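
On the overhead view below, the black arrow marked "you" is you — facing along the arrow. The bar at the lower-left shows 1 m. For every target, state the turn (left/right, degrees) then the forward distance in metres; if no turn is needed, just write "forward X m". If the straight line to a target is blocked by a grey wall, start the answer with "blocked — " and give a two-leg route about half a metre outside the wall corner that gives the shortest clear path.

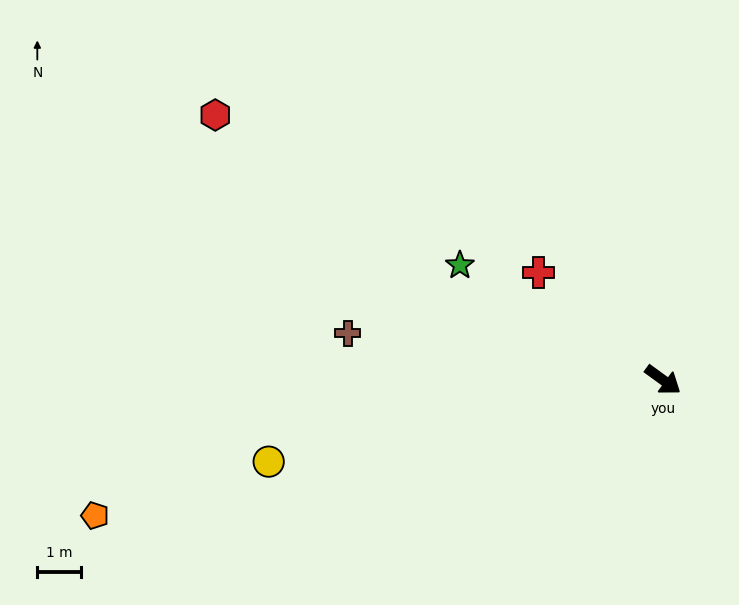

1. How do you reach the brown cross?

turn right 152°, forward 7.3 m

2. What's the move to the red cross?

turn left 175°, forward 3.8 m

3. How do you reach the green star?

turn right 173°, forward 5.3 m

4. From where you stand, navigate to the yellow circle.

turn right 132°, forward 9.2 m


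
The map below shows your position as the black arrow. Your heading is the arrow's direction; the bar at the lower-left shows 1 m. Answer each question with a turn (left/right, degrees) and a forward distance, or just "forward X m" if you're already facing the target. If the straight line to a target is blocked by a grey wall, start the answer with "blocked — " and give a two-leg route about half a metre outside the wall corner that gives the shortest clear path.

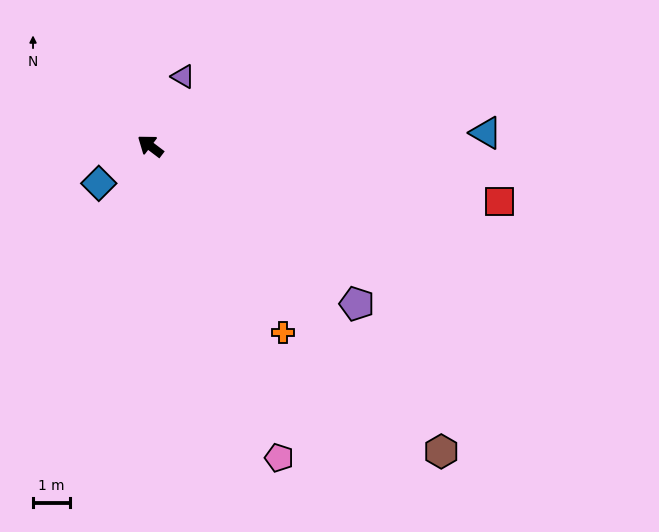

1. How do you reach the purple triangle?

turn right 78°, forward 2.1 m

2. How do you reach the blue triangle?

turn right 141°, forward 9.2 m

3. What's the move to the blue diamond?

turn left 73°, forward 1.7 m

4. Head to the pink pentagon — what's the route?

turn left 150°, forward 9.2 m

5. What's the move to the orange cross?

turn left 162°, forward 6.2 m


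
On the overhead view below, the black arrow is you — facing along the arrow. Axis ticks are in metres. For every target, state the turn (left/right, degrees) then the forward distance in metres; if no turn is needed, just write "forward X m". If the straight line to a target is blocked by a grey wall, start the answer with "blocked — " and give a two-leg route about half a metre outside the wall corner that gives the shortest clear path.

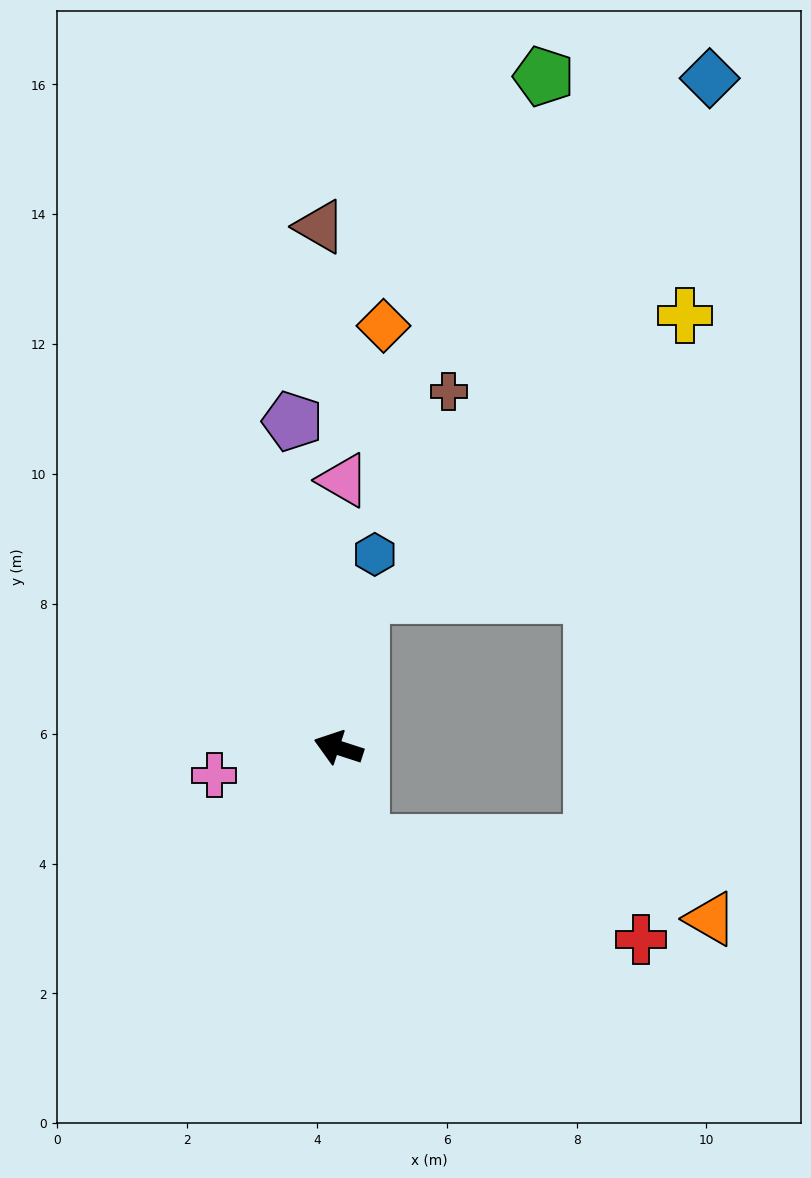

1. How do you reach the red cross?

blocked — turn left 122°, forward 1.5 m, then turn left 57°, forward 4.6 m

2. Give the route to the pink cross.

turn left 30°, forward 2.0 m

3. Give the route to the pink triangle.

turn right 73°, forward 4.1 m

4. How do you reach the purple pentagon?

turn right 64°, forward 5.1 m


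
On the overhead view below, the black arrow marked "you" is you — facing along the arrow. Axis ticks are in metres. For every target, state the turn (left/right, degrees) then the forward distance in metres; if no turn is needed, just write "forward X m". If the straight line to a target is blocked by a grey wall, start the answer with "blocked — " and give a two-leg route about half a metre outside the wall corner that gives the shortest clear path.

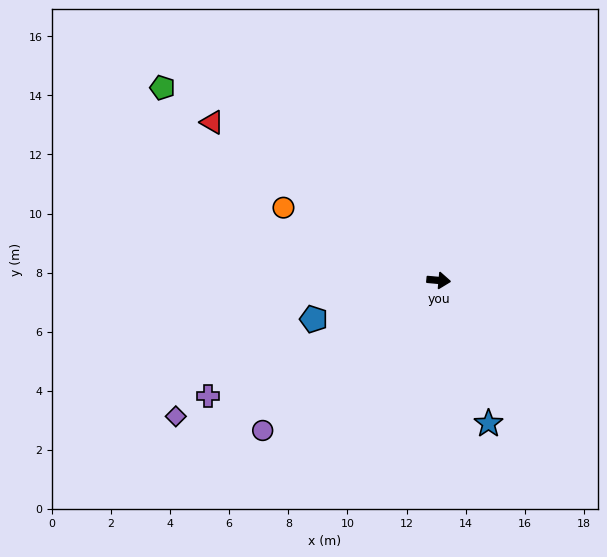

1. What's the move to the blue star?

turn right 66°, forward 5.1 m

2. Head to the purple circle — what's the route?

turn right 134°, forward 7.8 m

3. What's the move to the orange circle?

turn left 160°, forward 5.8 m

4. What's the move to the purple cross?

turn right 148°, forward 8.7 m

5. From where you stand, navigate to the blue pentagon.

turn right 158°, forward 4.4 m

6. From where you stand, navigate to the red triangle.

turn left 150°, forward 9.3 m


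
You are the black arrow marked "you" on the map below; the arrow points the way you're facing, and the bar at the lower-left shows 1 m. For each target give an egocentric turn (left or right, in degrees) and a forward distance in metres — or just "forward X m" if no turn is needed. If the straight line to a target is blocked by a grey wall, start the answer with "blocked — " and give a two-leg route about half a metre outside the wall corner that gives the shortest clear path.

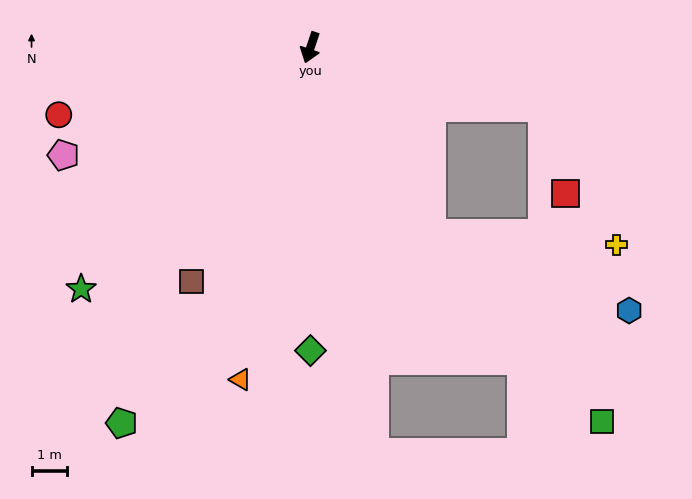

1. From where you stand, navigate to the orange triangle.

turn left 7°, forward 9.6 m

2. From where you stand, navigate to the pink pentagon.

turn right 48°, forward 7.6 m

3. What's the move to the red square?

blocked — turn left 94°, forward 6.8 m, then turn right 61°, forward 2.5 m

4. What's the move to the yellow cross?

blocked — turn left 51°, forward 6.3 m, then turn left 54°, forward 5.2 m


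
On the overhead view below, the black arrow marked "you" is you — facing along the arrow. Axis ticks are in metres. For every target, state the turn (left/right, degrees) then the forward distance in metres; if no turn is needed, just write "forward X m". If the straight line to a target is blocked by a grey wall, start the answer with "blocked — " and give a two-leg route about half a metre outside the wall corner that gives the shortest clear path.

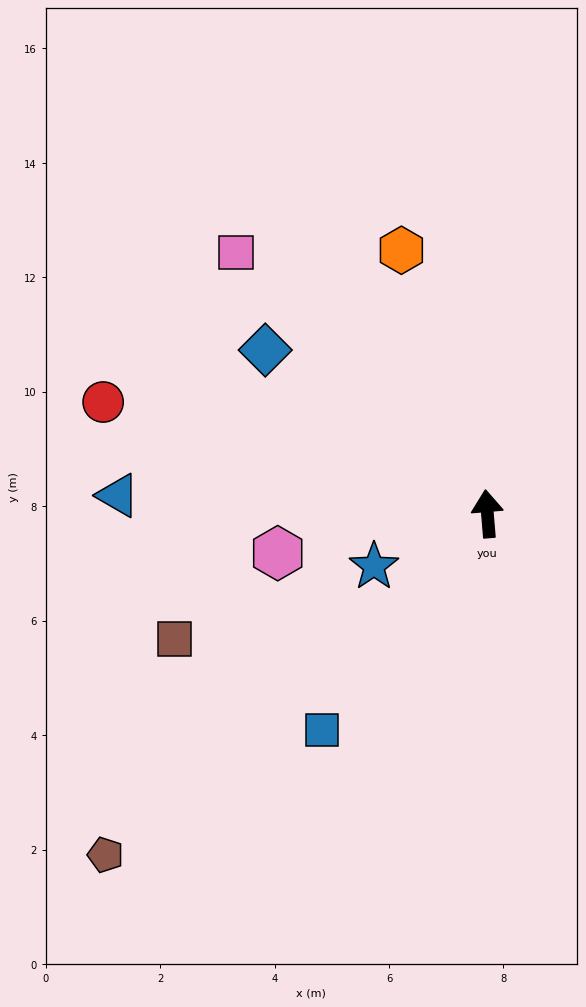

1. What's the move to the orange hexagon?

turn left 13°, forward 4.8 m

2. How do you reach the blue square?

turn left 138°, forward 4.8 m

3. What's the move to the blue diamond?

turn left 49°, forward 4.8 m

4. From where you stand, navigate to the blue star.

turn left 110°, forward 2.2 m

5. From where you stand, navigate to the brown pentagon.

turn left 127°, forward 8.9 m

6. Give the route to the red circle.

turn left 69°, forward 7.0 m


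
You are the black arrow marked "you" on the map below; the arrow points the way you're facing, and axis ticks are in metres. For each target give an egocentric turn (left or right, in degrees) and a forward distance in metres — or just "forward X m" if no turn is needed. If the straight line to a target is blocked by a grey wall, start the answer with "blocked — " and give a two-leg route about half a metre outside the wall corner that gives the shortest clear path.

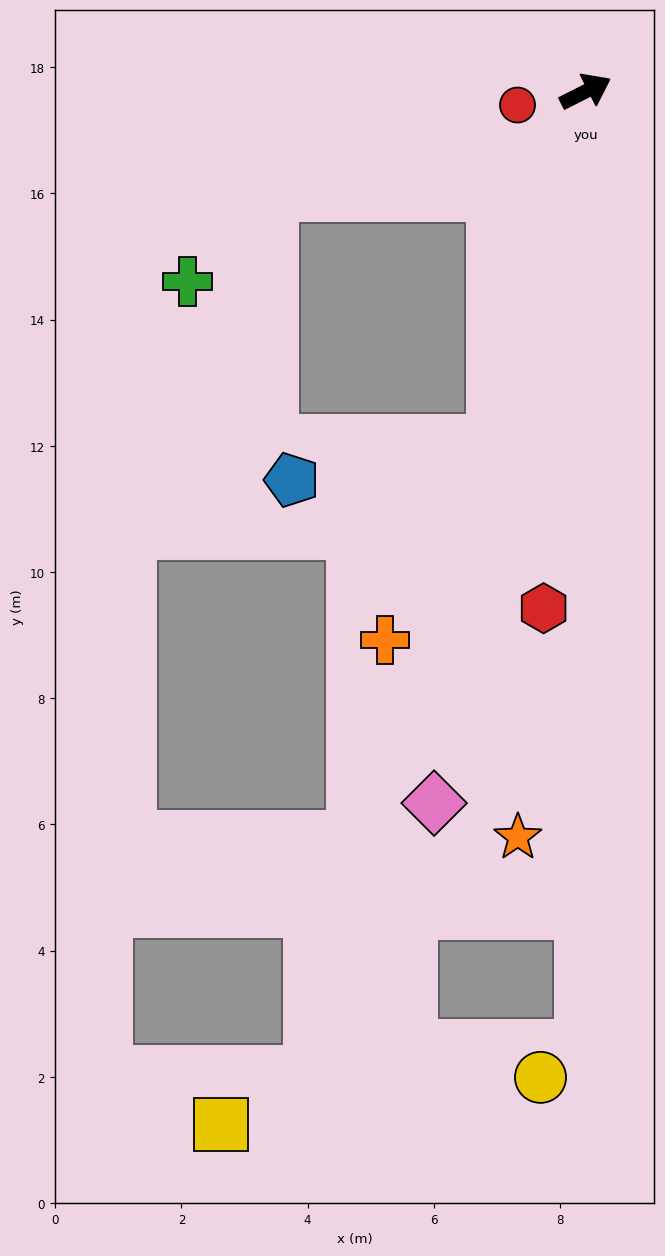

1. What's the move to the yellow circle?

blocked — turn right 117°, forward 15.1 m, then turn right 53°, forward 0.8 m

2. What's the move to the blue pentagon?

blocked — turn right 132°, forward 5.7 m, then turn right 64°, forward 3.2 m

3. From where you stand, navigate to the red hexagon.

turn right 121°, forward 8.2 m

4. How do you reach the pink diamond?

turn right 129°, forward 11.5 m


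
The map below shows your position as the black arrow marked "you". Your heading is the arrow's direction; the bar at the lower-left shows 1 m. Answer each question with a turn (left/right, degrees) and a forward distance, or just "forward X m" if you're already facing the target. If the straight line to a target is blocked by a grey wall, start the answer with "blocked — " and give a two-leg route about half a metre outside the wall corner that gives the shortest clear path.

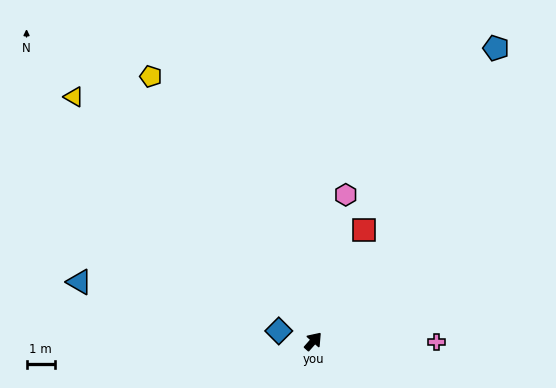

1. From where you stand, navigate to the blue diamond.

turn left 115°, forward 1.3 m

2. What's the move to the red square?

turn left 17°, forward 4.3 m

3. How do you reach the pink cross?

turn right 49°, forward 4.3 m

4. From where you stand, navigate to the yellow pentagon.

turn left 73°, forward 10.9 m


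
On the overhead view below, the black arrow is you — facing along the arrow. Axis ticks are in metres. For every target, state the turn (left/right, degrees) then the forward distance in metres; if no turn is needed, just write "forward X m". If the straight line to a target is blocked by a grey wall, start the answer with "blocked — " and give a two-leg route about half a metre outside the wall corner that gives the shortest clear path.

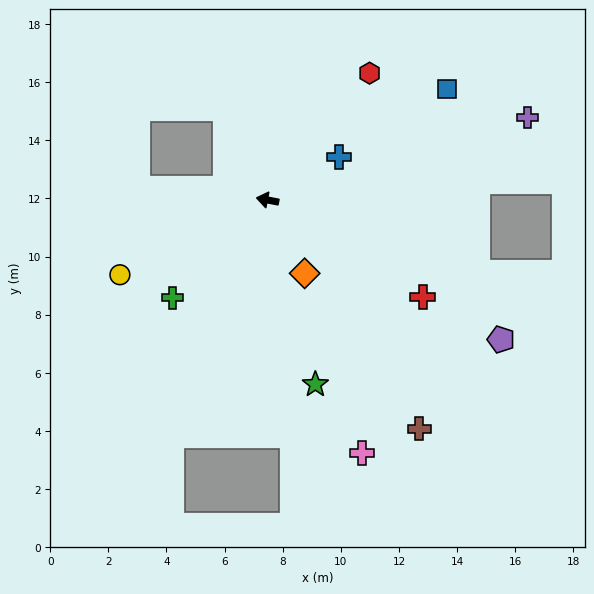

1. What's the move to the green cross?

turn left 57°, forward 4.7 m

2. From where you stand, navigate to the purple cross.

turn right 152°, forward 9.4 m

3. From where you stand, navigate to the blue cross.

turn right 138°, forward 2.9 m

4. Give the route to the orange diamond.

turn left 128°, forward 2.8 m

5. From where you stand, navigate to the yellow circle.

turn left 38°, forward 5.7 m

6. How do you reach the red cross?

turn left 159°, forward 6.3 m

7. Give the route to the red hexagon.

turn right 118°, forward 5.6 m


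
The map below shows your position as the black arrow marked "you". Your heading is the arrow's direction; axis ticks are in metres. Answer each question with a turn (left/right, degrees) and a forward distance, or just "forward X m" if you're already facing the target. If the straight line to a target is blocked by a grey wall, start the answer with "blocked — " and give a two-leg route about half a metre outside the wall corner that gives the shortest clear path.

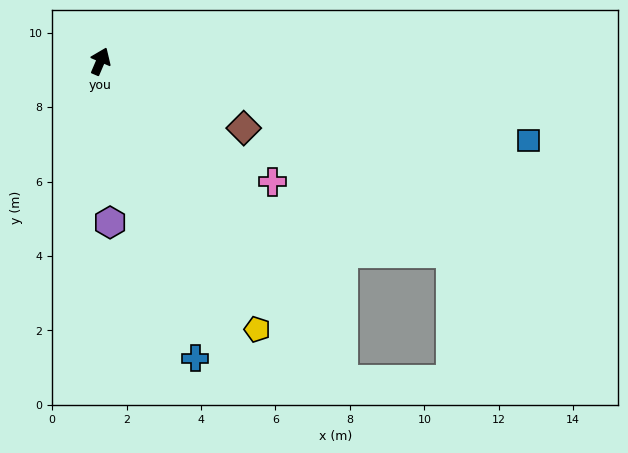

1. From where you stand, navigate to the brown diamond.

turn right 92°, forward 4.2 m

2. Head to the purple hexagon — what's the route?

turn right 153°, forward 4.3 m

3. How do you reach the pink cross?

turn right 102°, forward 5.6 m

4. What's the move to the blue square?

turn right 77°, forward 11.7 m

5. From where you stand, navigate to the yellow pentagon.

turn right 127°, forward 8.3 m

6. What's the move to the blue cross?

turn right 139°, forward 8.4 m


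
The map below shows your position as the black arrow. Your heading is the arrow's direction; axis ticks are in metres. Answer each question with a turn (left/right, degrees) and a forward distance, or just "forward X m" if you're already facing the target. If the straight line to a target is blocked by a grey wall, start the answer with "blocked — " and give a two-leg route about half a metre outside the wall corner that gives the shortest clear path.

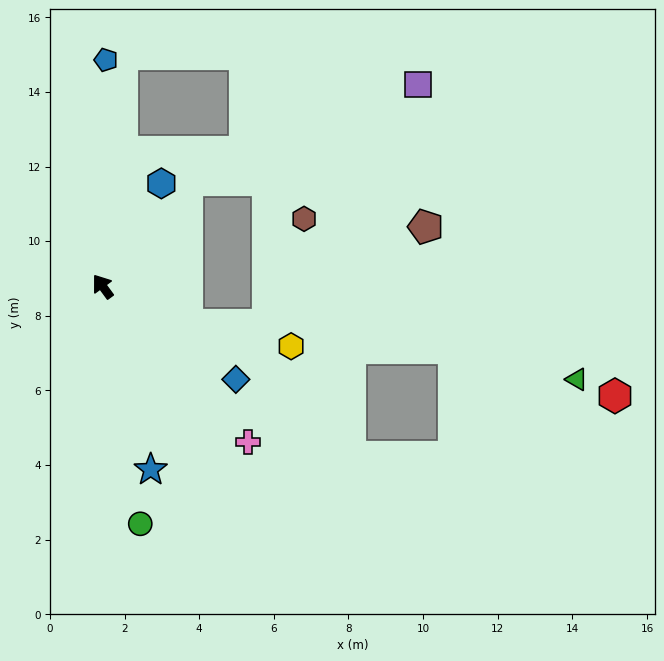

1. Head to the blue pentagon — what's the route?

turn right 37°, forward 6.1 m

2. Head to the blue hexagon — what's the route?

turn right 66°, forward 3.2 m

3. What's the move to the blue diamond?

turn right 161°, forward 4.4 m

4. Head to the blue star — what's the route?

turn left 158°, forward 5.1 m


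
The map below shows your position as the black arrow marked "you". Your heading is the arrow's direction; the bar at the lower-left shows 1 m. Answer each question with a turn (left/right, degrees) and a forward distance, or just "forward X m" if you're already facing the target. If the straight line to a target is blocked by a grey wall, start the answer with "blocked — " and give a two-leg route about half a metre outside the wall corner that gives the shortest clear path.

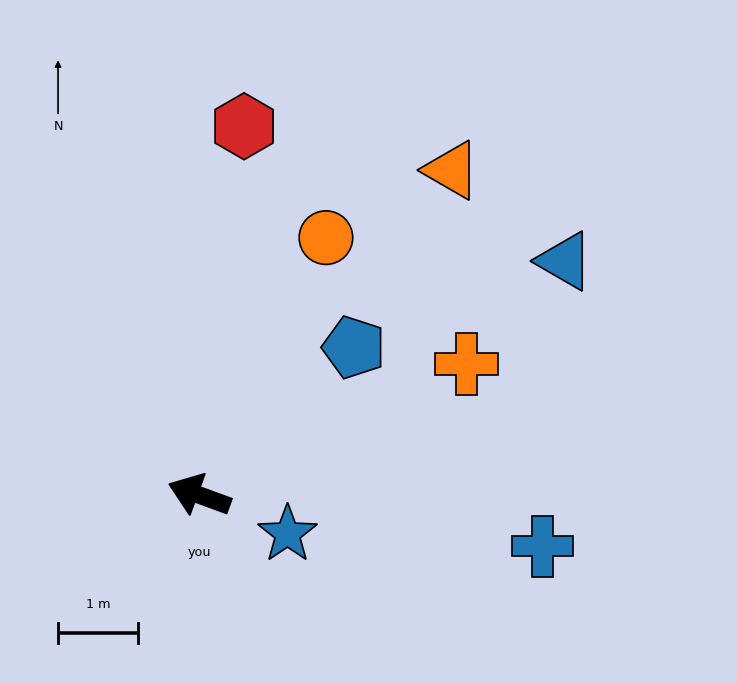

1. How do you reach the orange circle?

turn right 96°, forward 3.6 m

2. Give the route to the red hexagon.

turn right 77°, forward 4.7 m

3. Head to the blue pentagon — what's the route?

turn right 116°, forward 2.7 m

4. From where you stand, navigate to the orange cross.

turn right 134°, forward 3.7 m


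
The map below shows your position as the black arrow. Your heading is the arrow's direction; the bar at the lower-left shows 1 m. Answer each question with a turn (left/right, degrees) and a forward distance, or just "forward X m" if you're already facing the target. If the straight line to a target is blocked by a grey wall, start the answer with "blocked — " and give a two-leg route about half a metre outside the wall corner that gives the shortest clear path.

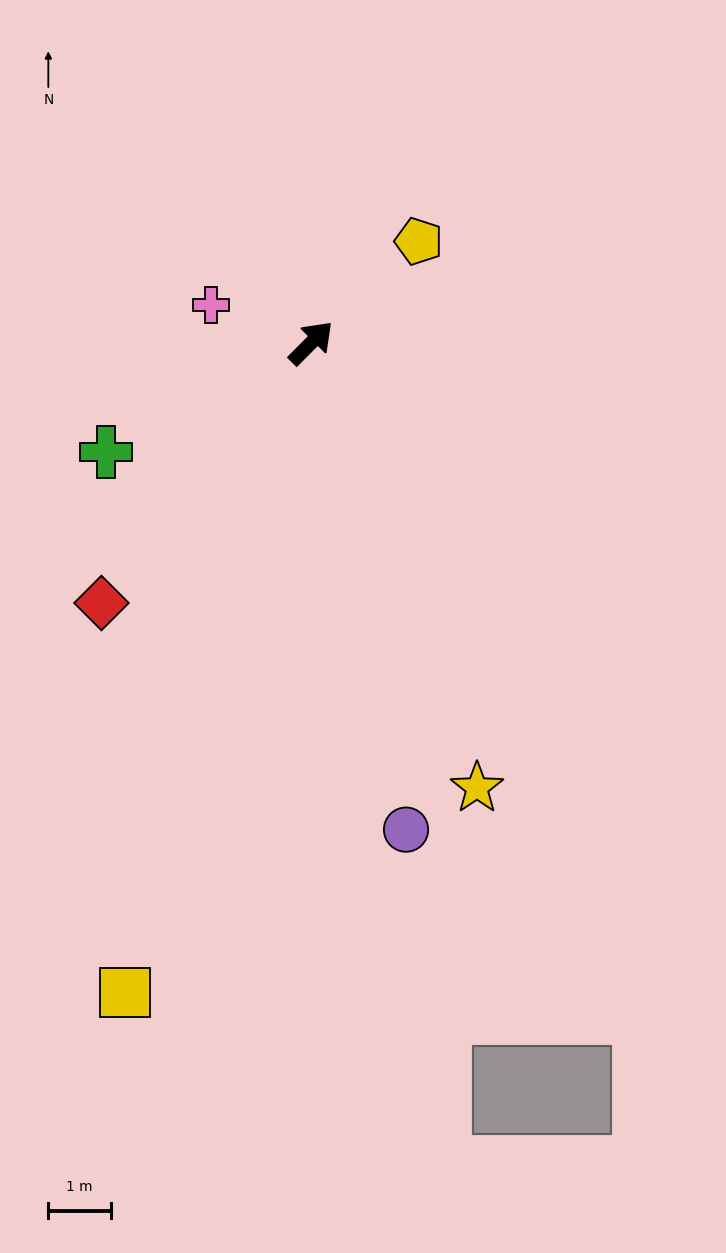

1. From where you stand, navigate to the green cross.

turn left 163°, forward 3.7 m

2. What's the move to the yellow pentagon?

forward 2.4 m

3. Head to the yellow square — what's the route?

turn right 151°, forward 10.9 m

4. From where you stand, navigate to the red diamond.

turn right 174°, forward 5.4 m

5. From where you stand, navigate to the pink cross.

turn left 114°, forward 1.7 m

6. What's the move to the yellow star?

turn right 115°, forward 7.6 m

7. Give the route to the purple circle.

turn right 124°, forward 8.0 m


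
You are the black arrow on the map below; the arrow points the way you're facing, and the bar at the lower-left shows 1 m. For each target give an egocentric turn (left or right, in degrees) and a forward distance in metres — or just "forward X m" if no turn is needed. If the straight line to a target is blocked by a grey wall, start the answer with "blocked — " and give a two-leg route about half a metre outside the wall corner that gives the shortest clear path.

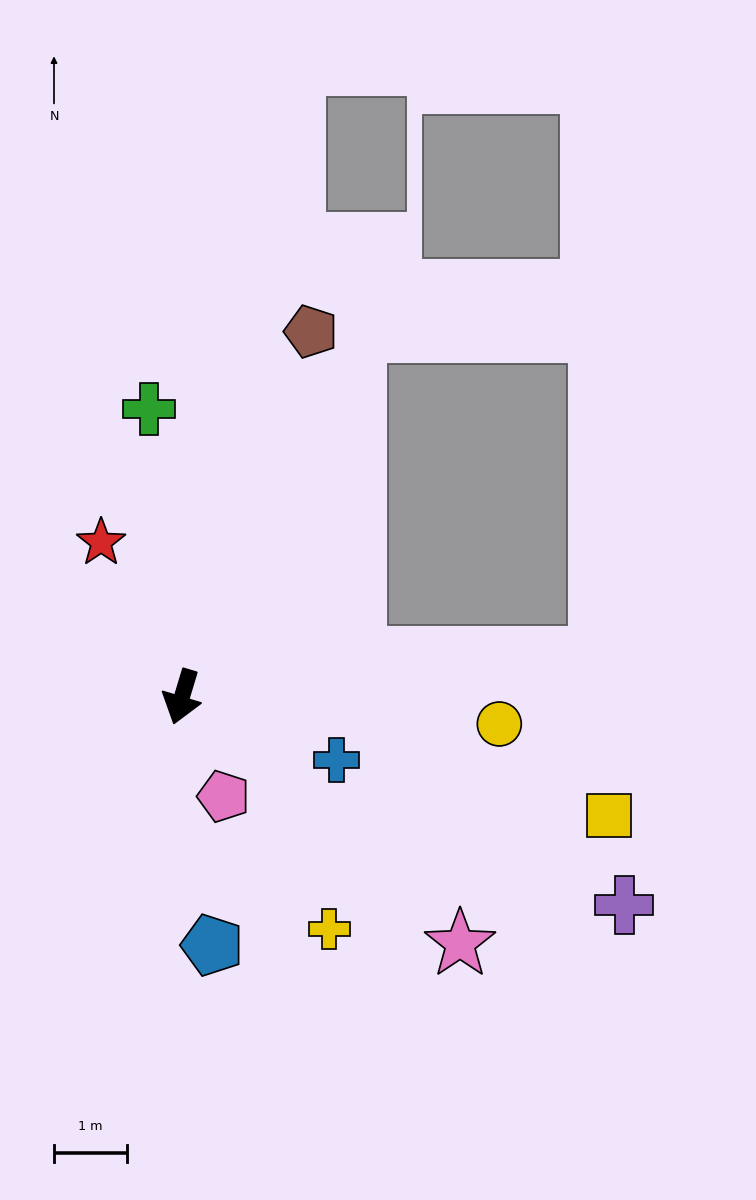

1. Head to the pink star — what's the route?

turn left 65°, forward 5.1 m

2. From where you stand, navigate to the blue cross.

turn left 85°, forward 2.3 m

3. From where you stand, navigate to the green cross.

turn right 157°, forward 4.0 m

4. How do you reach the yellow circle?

turn left 102°, forward 4.4 m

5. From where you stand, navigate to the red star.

turn right 136°, forward 2.4 m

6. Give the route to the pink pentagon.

turn left 40°, forward 1.5 m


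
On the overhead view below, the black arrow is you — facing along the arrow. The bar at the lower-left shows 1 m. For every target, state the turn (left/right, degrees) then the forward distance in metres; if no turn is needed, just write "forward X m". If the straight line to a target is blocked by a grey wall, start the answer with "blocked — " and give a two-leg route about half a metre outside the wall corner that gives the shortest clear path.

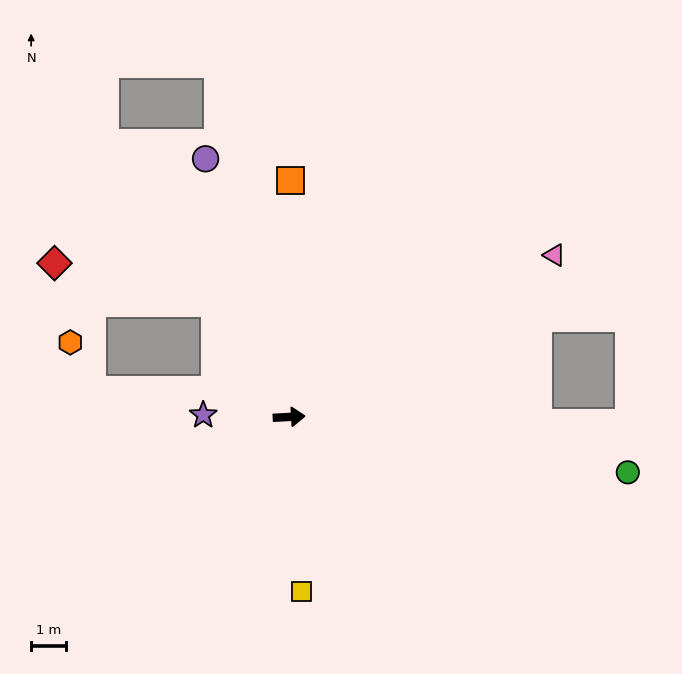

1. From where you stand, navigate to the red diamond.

blocked — turn left 120°, forward 3.9 m, then turn left 43°, forward 4.8 m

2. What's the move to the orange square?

turn left 87°, forward 6.8 m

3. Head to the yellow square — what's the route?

turn right 89°, forward 5.1 m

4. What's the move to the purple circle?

turn left 105°, forward 7.8 m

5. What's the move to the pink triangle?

turn left 28°, forward 9.0 m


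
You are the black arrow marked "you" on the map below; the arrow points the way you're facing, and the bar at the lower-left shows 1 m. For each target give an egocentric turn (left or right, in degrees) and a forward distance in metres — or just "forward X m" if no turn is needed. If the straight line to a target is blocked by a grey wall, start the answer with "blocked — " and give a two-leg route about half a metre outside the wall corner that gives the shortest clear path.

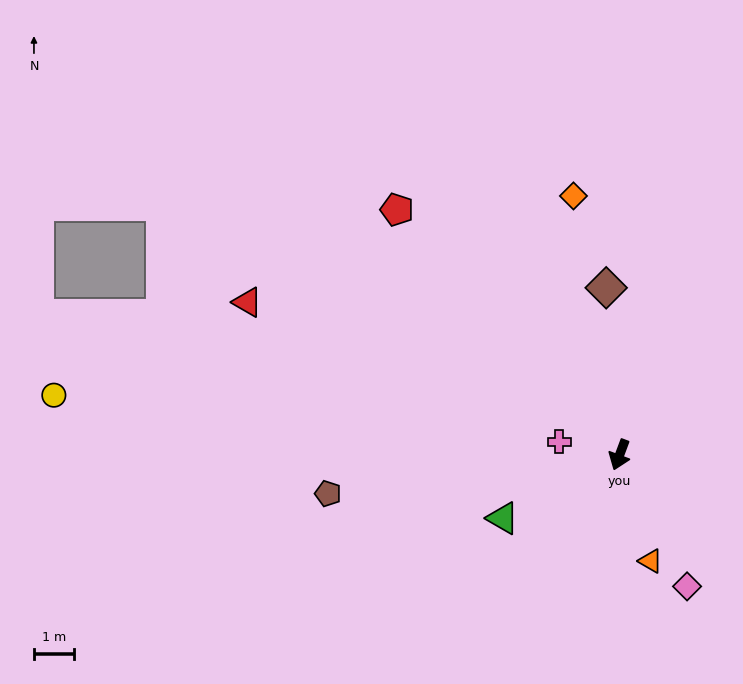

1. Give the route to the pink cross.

turn right 82°, forward 1.6 m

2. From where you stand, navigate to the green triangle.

turn right 41°, forward 3.4 m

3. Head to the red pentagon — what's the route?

turn right 117°, forward 8.3 m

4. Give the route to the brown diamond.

turn right 155°, forward 4.2 m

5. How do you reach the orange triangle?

turn left 37°, forward 2.8 m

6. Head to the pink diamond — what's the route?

turn left 48°, forward 3.7 m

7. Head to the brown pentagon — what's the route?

turn right 62°, forward 7.4 m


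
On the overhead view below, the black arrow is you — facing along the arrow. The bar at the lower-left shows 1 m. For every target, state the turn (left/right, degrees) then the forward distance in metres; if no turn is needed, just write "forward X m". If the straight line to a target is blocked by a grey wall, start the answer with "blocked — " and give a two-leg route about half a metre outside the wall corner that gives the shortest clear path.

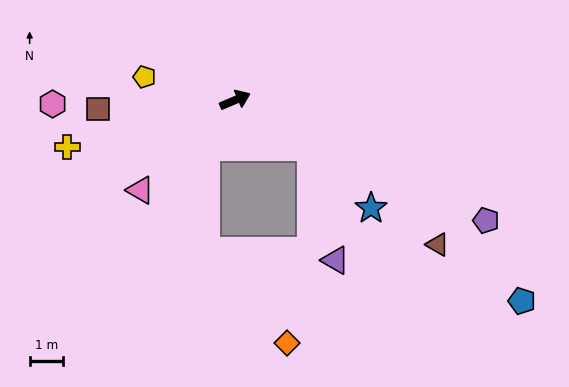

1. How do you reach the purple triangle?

blocked — turn right 55°, forward 2.7 m, then turn right 46°, forward 3.5 m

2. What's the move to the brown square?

turn left 161°, forward 4.1 m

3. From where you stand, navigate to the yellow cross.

turn left 173°, forward 5.2 m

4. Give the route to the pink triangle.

turn right 160°, forward 3.9 m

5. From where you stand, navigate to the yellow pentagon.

turn left 143°, forward 2.8 m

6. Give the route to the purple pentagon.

turn right 49°, forward 8.3 m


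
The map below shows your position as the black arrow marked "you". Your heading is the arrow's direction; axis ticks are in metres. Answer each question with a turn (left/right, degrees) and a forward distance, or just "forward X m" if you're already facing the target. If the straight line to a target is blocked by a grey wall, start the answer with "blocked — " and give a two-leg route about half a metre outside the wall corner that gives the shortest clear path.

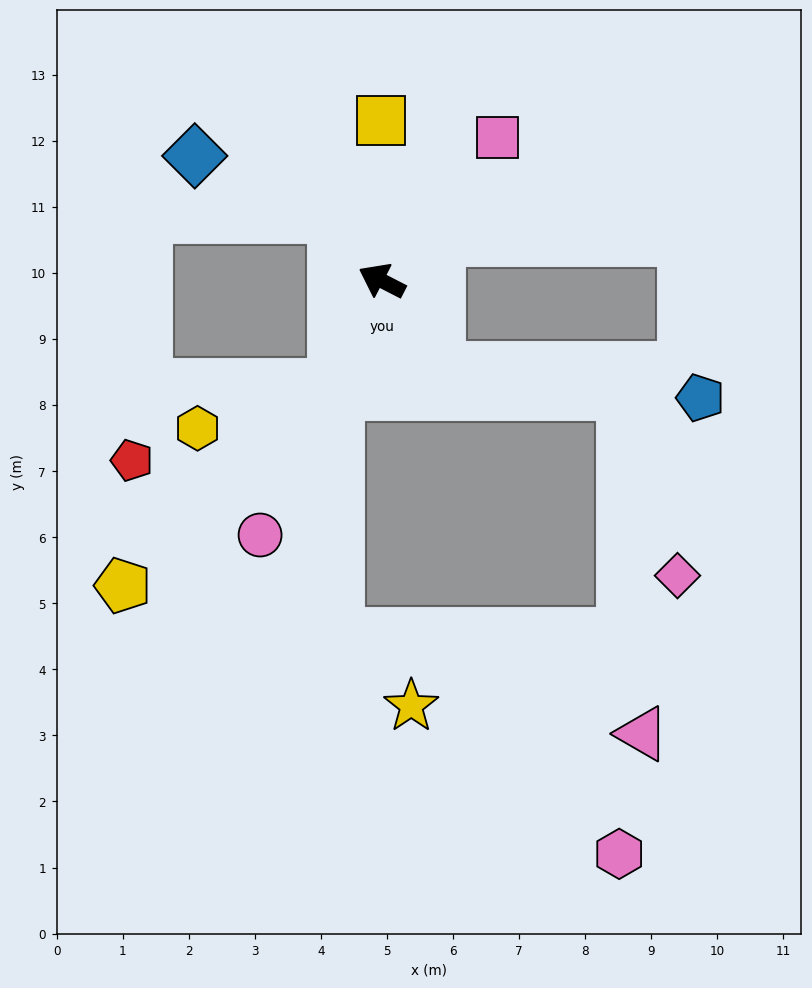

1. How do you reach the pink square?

turn right 102°, forward 2.8 m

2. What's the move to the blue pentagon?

blocked — turn left 149°, forward 1.6 m, then turn left 52°, forward 4.0 m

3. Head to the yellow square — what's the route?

turn right 62°, forward 2.4 m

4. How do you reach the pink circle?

turn left 92°, forward 4.3 m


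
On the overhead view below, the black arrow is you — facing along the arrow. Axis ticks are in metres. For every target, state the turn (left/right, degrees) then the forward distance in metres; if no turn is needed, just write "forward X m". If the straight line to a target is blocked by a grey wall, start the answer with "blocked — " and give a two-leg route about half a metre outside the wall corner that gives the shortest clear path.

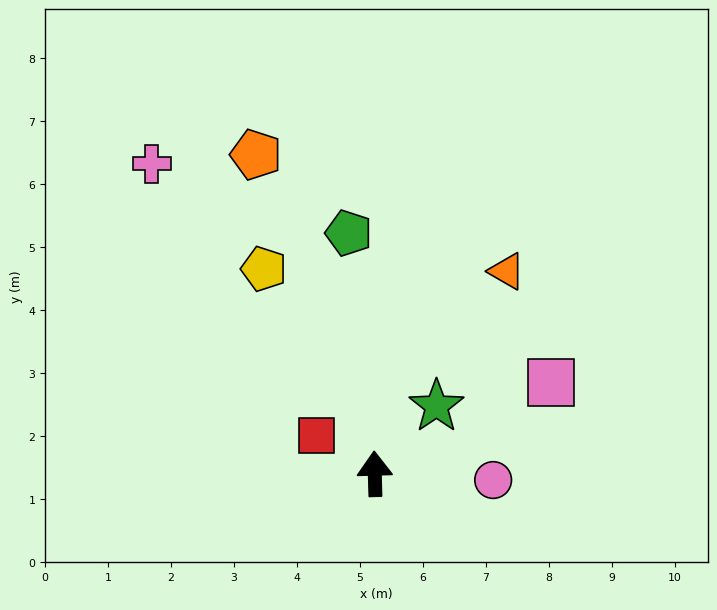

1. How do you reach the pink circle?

turn right 95°, forward 1.9 m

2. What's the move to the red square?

turn left 55°, forward 1.1 m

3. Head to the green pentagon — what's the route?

turn left 5°, forward 3.8 m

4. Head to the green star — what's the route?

turn right 44°, forward 1.5 m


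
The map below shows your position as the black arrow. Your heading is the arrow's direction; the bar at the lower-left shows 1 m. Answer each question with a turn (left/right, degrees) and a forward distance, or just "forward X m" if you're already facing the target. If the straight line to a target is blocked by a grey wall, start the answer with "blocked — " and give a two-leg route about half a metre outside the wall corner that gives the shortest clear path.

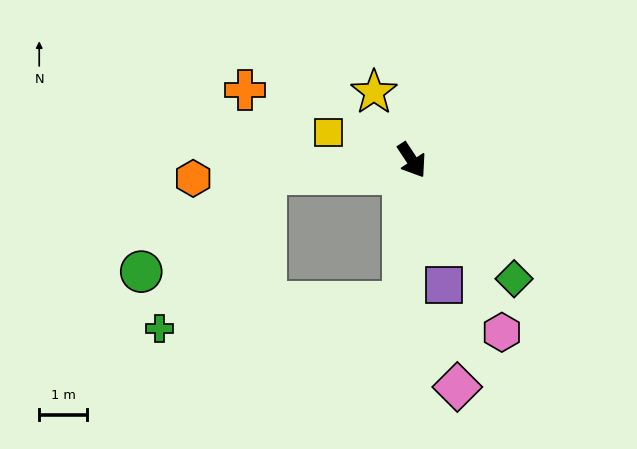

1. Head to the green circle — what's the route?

blocked — turn right 118°, forward 3.0 m, then turn left 33°, forward 3.3 m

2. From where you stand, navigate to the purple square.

turn right 19°, forward 2.7 m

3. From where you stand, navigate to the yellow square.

turn right 142°, forward 1.8 m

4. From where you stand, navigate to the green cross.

blocked — turn right 118°, forward 3.0 m, then turn left 50°, forward 3.9 m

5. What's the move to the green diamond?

turn left 7°, forward 3.2 m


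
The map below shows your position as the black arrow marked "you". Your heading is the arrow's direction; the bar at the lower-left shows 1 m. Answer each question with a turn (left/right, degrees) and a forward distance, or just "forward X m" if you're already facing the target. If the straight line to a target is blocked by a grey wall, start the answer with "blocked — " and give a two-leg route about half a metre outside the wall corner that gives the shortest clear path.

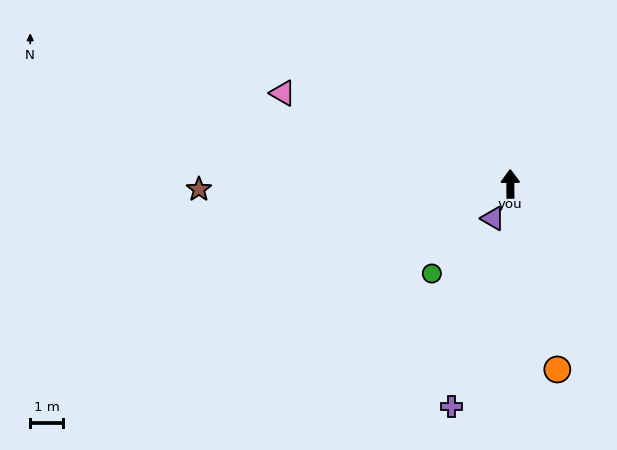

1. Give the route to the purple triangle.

turn left 153°, forward 1.2 m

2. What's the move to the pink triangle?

turn left 68°, forward 7.5 m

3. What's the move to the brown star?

turn left 90°, forward 9.6 m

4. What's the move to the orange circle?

turn right 166°, forward 5.9 m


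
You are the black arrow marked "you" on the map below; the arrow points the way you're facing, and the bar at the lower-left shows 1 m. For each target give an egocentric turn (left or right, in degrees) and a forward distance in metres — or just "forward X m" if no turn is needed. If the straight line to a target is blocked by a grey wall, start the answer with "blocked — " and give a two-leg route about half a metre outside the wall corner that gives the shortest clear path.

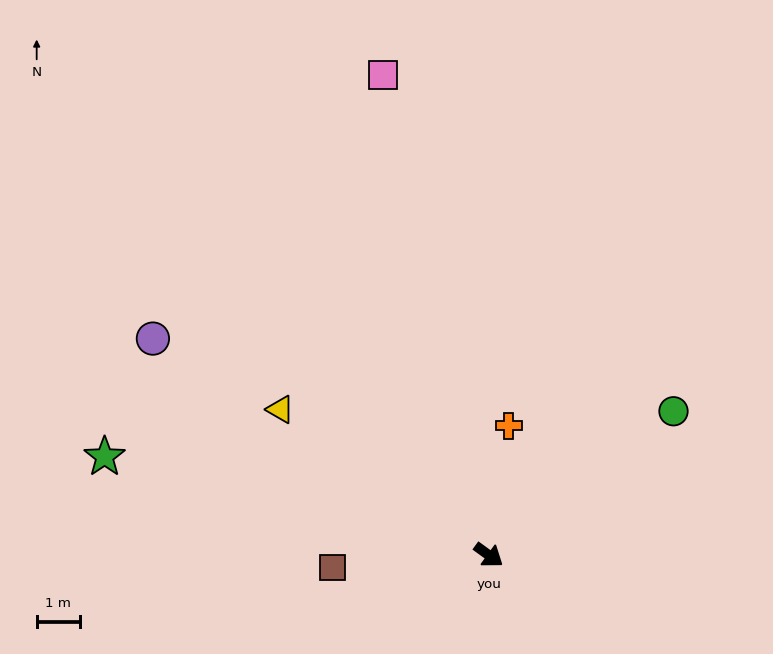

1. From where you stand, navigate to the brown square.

turn right 139°, forward 3.6 m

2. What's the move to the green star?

turn right 158°, forward 9.2 m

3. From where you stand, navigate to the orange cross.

turn left 117°, forward 3.0 m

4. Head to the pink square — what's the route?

turn left 138°, forward 11.4 m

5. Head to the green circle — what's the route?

turn left 74°, forward 5.4 m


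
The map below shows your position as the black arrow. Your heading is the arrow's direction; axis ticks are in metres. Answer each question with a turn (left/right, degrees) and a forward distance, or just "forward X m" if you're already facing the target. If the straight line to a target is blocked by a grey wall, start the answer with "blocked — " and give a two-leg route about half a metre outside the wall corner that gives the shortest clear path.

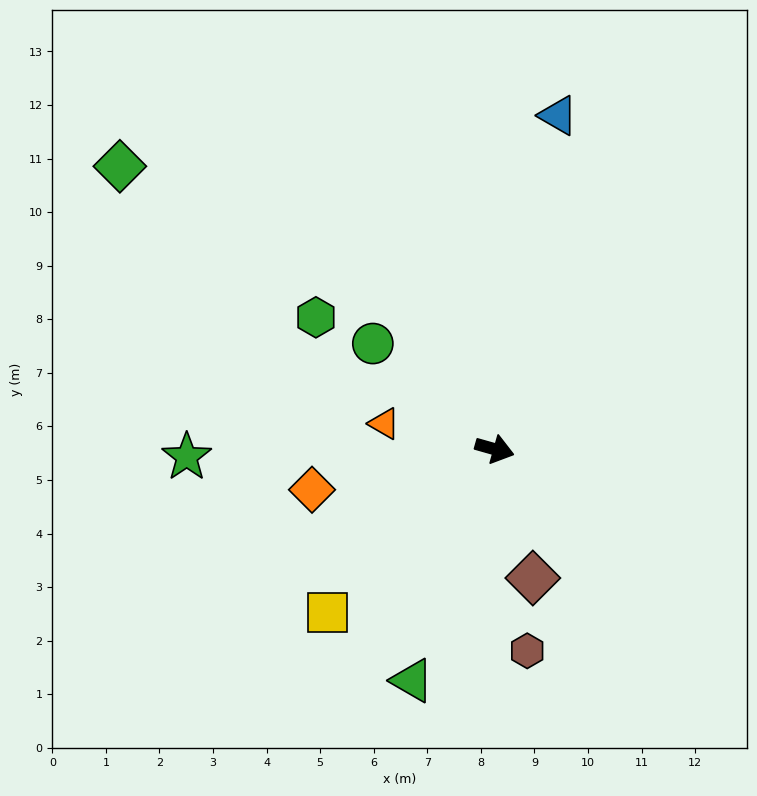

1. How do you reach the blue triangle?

turn left 95°, forward 6.3 m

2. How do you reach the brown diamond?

turn right 58°, forward 2.5 m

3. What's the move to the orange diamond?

turn right 152°, forward 3.5 m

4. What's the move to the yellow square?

turn right 120°, forward 4.4 m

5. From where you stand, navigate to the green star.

turn right 163°, forward 5.8 m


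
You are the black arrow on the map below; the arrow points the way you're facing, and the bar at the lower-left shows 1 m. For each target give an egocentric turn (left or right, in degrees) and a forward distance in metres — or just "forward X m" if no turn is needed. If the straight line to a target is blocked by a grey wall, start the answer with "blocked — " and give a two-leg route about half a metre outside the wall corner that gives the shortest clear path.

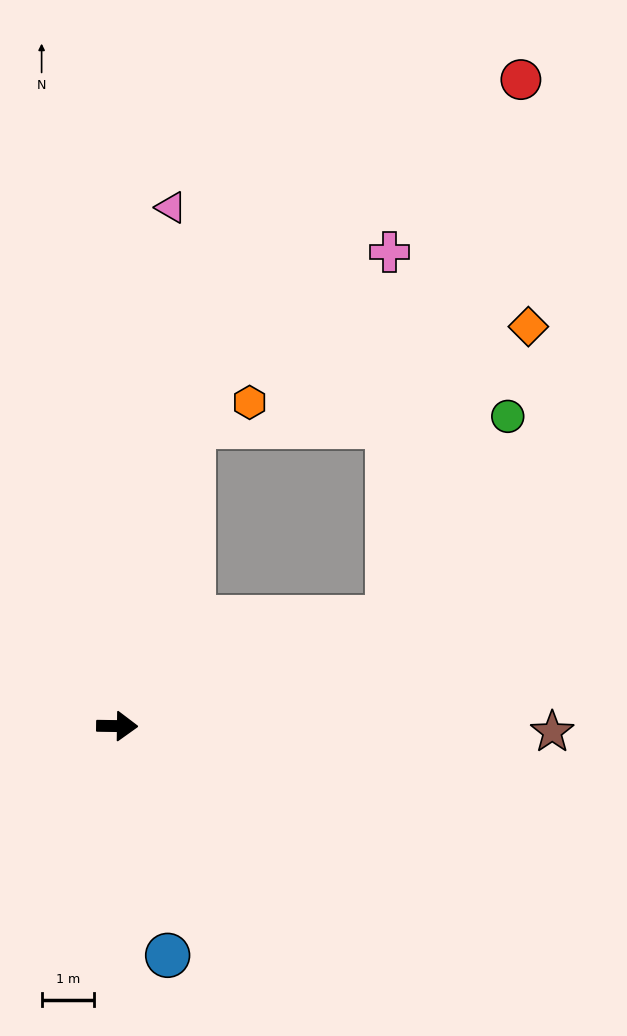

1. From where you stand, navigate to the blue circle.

turn right 77°, forward 4.5 m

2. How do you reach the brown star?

forward 8.3 m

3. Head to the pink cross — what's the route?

blocked — turn left 23°, forward 5.5 m, then turn left 68°, forward 7.0 m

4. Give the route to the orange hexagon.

blocked — turn left 77°, forward 5.9 m, then turn right 53°, forward 1.2 m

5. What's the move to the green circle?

blocked — turn left 23°, forward 5.5 m, then turn left 37°, forward 4.5 m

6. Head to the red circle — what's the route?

blocked — turn left 23°, forward 5.5 m, then turn left 54°, forward 10.5 m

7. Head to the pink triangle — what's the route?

turn left 85°, forward 9.9 m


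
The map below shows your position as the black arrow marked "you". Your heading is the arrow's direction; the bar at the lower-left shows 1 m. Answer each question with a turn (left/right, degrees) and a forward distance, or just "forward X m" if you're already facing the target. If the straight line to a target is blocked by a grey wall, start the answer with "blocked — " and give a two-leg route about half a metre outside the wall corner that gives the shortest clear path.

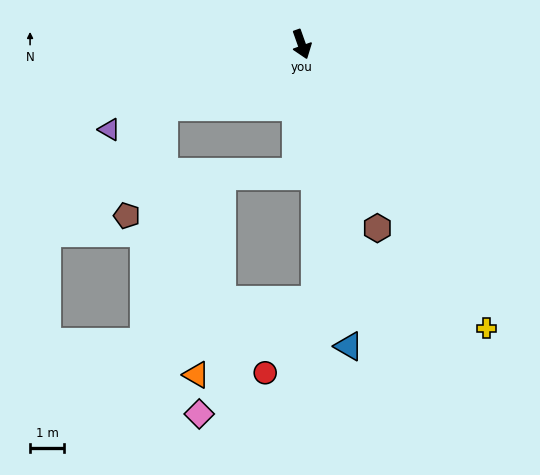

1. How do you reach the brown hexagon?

turn left 3°, forward 5.8 m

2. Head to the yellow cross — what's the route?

turn left 14°, forward 9.9 m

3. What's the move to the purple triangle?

turn right 86°, forward 6.1 m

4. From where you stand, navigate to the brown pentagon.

blocked — turn right 85°, forward 4.4 m, then turn left 47°, forward 3.4 m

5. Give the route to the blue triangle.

turn right 11°, forward 8.9 m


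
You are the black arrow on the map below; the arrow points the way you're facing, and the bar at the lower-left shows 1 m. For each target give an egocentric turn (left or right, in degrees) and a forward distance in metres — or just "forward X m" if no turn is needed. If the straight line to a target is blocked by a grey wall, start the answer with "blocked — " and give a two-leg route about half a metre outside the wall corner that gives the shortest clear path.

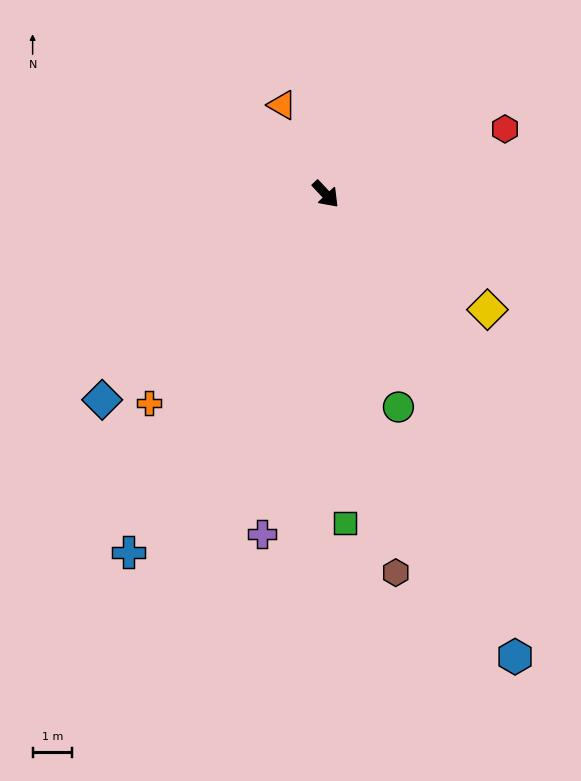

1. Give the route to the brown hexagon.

turn right 33°, forward 9.7 m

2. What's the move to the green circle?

turn right 24°, forward 5.7 m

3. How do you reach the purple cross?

turn right 54°, forward 8.7 m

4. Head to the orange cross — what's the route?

turn right 83°, forward 6.9 m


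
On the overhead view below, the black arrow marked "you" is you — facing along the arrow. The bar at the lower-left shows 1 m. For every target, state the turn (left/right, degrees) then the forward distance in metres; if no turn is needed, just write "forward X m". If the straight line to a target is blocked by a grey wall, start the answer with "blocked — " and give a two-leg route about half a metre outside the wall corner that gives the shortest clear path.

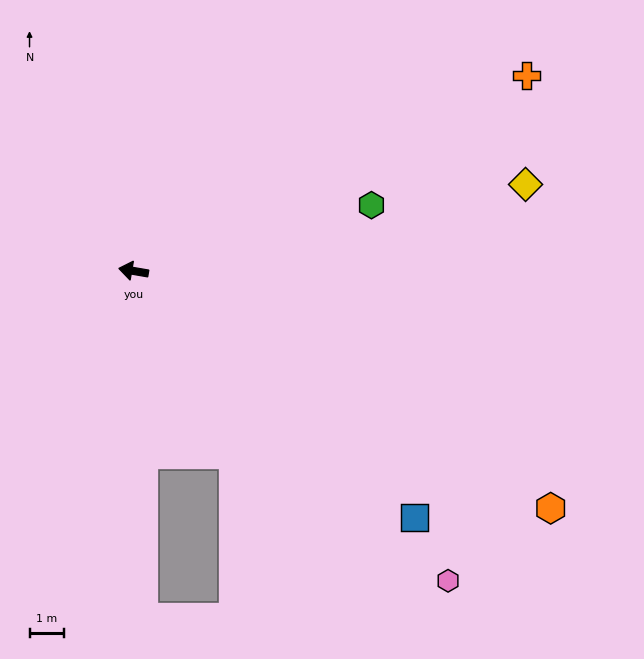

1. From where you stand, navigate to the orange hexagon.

turn left 160°, forward 13.9 m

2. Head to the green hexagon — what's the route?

turn right 155°, forward 7.2 m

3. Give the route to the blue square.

turn left 149°, forward 10.8 m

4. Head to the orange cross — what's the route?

turn right 144°, forward 12.7 m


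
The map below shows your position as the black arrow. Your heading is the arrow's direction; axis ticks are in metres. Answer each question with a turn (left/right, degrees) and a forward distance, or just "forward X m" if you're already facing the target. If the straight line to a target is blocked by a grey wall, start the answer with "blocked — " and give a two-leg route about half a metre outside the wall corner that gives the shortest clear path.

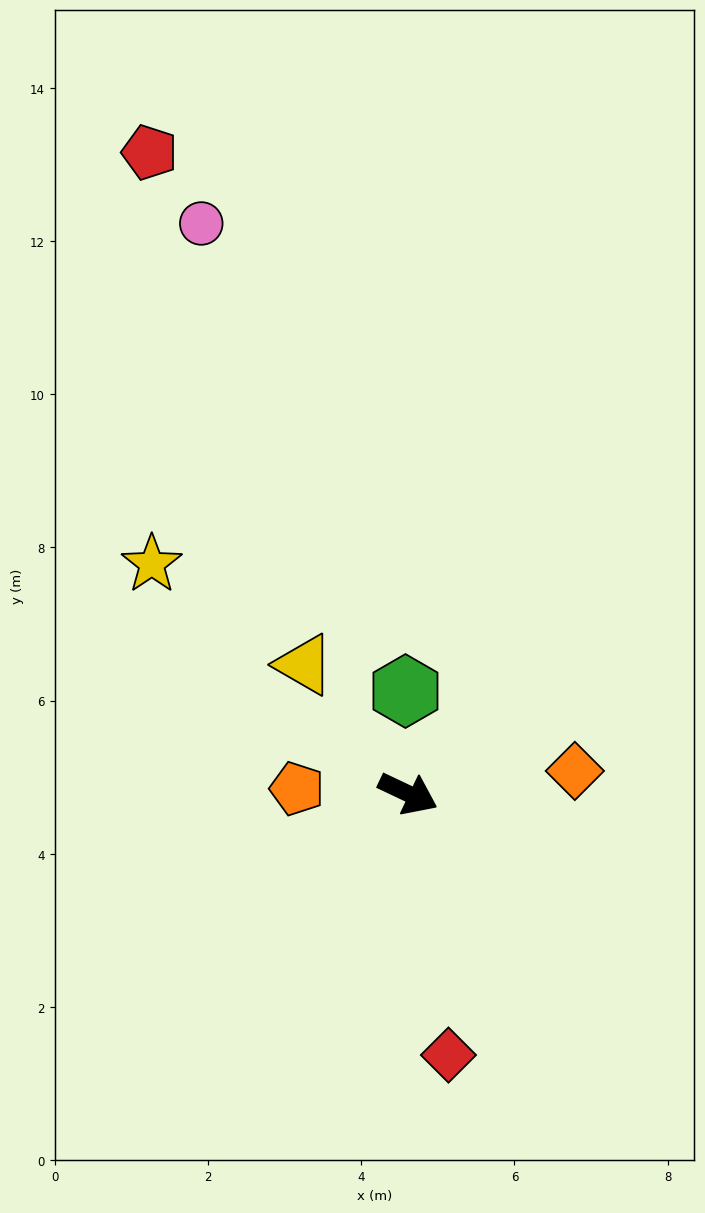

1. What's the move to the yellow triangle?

turn left 154°, forward 2.2 m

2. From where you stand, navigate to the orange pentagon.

turn right 157°, forward 1.5 m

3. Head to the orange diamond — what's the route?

turn left 33°, forward 2.2 m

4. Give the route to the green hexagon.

turn left 117°, forward 1.3 m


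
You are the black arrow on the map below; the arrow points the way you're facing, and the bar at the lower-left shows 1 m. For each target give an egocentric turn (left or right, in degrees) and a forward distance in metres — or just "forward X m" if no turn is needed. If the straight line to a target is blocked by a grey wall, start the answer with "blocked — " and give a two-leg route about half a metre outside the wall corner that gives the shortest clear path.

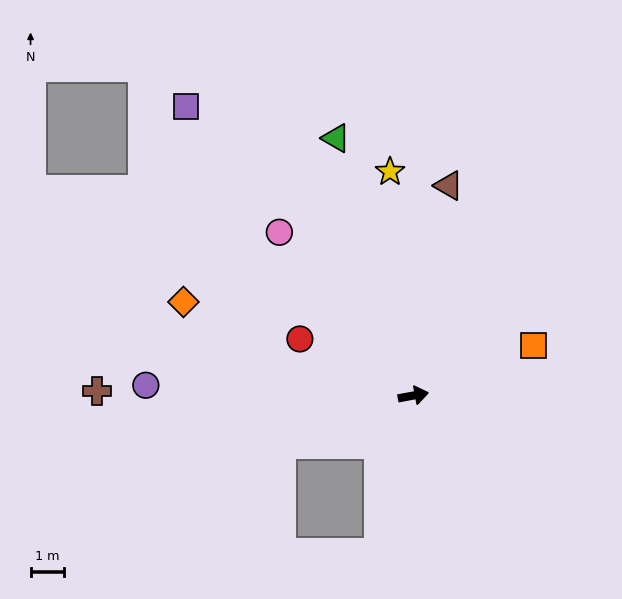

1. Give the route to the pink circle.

turn left 119°, forward 6.2 m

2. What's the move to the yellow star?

turn left 85°, forward 6.6 m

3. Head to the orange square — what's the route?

turn left 12°, forward 3.8 m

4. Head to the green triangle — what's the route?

turn left 96°, forward 7.9 m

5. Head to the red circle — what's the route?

turn left 143°, forward 3.7 m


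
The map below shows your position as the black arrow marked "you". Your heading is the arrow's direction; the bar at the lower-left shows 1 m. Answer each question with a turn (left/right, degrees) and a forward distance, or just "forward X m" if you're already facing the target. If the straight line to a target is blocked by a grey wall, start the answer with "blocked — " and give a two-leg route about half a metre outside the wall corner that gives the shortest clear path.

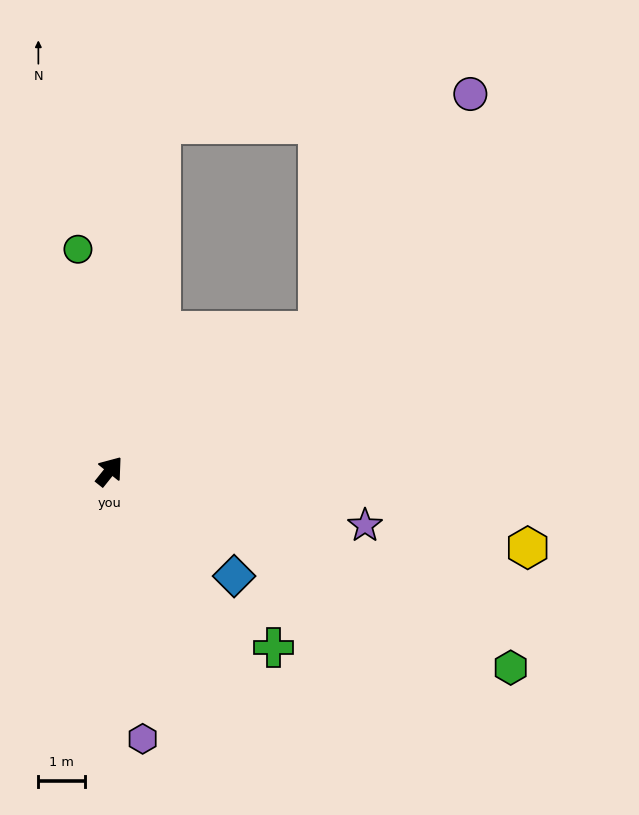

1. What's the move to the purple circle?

blocked — turn right 18°, forward 5.4 m, then turn left 24°, forward 6.0 m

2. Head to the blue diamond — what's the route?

turn right 91°, forward 3.5 m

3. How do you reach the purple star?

turn right 63°, forward 5.6 m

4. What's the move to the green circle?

turn left 47°, forward 4.8 m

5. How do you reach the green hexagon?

turn right 77°, forward 9.6 m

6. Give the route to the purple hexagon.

turn right 134°, forward 5.8 m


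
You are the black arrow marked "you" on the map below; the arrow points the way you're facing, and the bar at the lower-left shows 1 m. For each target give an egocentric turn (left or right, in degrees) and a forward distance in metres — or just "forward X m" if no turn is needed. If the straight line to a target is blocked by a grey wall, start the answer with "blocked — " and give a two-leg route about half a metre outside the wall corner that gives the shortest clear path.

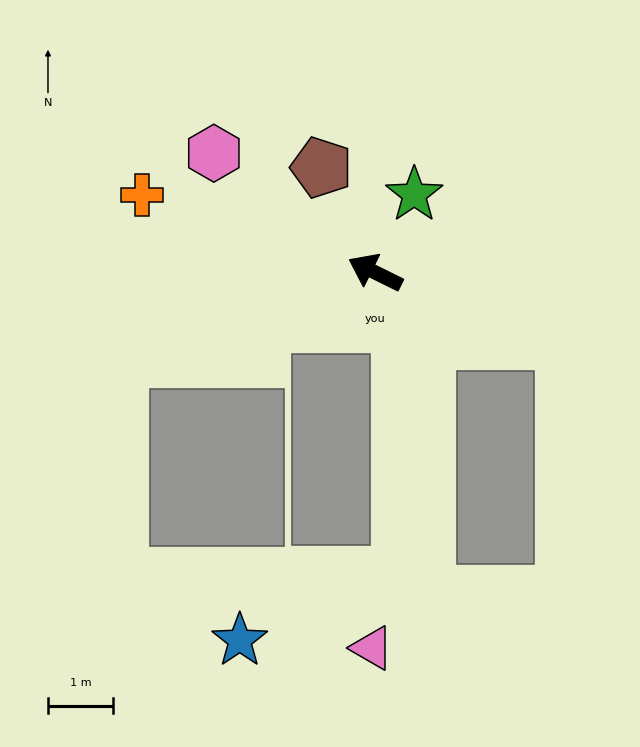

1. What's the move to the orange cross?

turn left 8°, forward 3.8 m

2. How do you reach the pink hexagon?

turn right 10°, forward 3.1 m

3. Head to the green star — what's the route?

turn right 90°, forward 1.3 m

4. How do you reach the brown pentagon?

turn right 37°, forward 1.8 m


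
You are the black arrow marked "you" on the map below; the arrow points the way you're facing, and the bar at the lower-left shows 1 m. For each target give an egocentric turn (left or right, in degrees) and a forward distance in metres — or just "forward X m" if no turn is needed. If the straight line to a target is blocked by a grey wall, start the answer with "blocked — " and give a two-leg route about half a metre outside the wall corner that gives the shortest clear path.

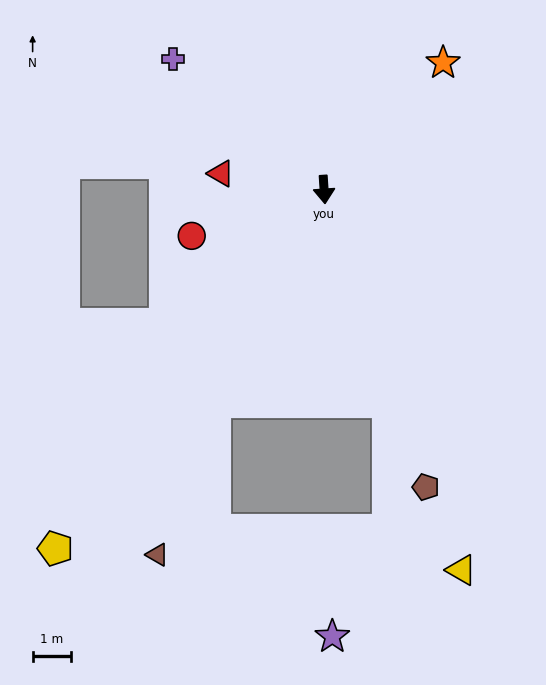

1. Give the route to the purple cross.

turn right 135°, forward 5.2 m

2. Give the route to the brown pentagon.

turn left 15°, forward 8.2 m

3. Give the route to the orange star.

turn left 133°, forward 4.5 m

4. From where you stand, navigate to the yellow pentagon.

turn right 41°, forward 11.7 m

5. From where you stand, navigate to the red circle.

turn right 74°, forward 3.7 m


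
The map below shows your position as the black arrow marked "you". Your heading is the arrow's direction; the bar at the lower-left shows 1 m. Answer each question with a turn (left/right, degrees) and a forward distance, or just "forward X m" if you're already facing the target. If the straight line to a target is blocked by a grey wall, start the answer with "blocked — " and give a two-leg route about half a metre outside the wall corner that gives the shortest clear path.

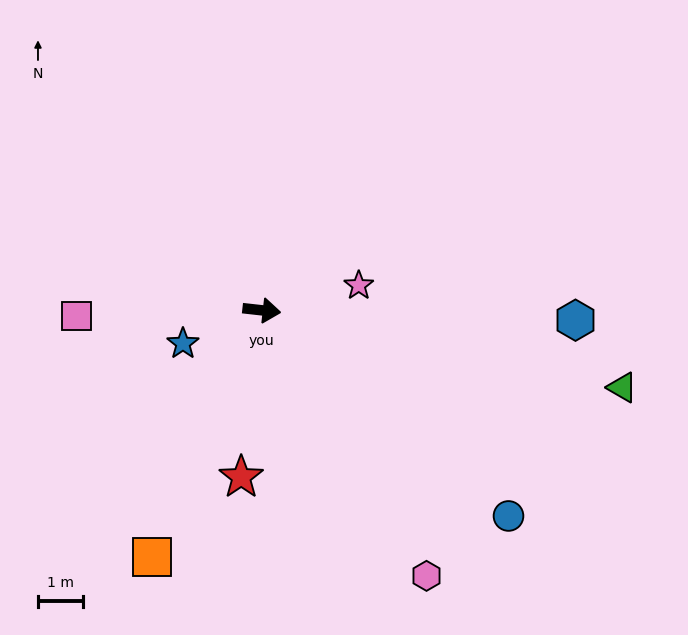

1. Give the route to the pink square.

turn right 172°, forward 4.1 m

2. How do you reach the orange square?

turn right 108°, forward 6.0 m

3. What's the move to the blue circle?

turn right 33°, forward 7.2 m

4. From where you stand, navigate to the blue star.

turn right 151°, forward 1.9 m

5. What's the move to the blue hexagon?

turn left 5°, forward 7.0 m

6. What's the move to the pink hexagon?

turn right 52°, forward 7.0 m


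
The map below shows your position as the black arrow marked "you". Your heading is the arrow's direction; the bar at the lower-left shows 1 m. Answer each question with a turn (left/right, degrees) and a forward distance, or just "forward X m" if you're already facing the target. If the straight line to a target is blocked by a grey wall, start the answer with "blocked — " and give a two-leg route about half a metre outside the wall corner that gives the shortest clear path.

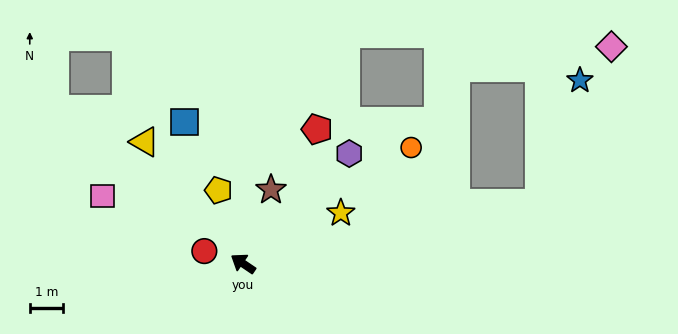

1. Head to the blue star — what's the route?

blocked — turn right 134°, forward 9.0 m, then turn left 60°, forward 3.9 m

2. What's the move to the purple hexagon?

turn right 100°, forward 4.6 m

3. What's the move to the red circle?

turn left 16°, forward 1.2 m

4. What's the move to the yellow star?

turn right 119°, forward 3.3 m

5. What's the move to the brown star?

turn right 77°, forward 2.4 m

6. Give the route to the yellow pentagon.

turn right 37°, forward 2.3 m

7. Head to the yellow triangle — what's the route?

turn right 17°, forward 4.7 m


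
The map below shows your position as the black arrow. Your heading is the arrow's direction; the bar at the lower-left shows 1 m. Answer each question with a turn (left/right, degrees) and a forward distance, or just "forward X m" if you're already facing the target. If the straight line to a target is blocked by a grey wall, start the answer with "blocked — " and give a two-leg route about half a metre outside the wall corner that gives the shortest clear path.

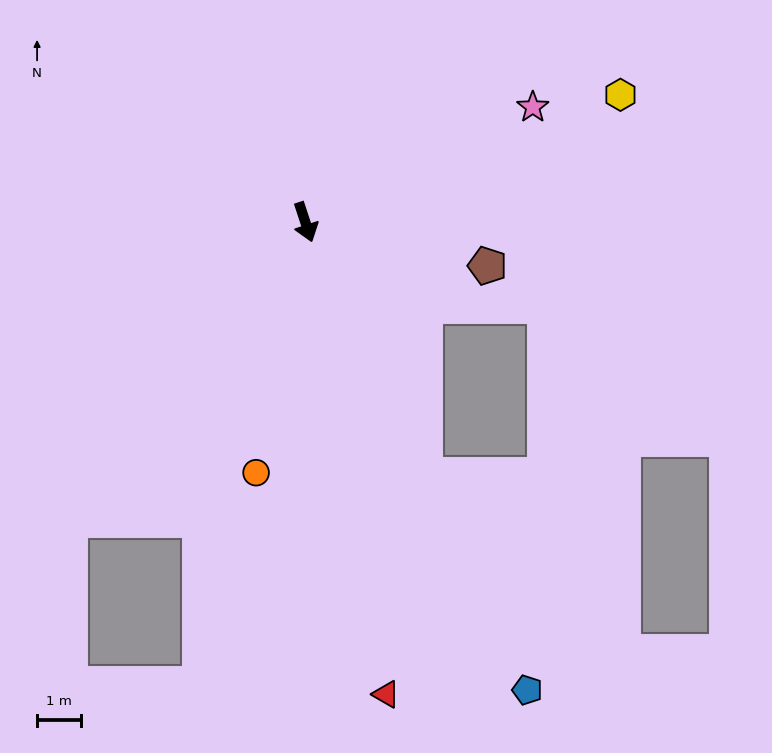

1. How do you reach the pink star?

turn left 99°, forward 5.8 m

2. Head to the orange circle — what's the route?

turn right 29°, forward 5.8 m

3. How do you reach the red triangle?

turn right 8°, forward 10.9 m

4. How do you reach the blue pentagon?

turn left 7°, forward 11.8 m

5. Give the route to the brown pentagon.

turn left 58°, forward 4.3 m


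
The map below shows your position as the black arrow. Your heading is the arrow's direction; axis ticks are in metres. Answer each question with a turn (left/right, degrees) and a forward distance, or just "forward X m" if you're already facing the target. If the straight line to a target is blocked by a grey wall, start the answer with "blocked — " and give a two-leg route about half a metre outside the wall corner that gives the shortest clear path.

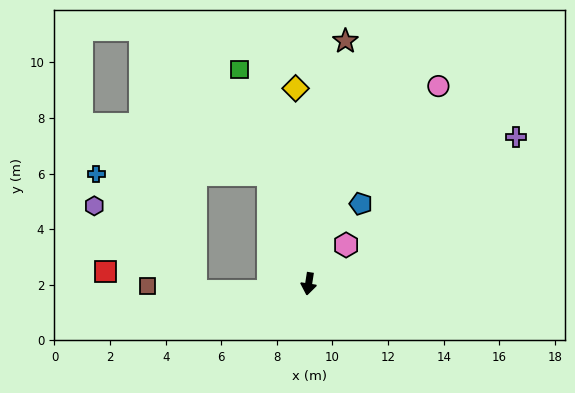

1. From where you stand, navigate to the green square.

turn right 153°, forward 8.1 m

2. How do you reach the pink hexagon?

turn left 145°, forward 1.9 m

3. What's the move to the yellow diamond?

turn right 167°, forward 7.0 m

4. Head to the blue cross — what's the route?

blocked — turn right 151°, forward 4.2 m, then turn left 70°, forward 6.2 m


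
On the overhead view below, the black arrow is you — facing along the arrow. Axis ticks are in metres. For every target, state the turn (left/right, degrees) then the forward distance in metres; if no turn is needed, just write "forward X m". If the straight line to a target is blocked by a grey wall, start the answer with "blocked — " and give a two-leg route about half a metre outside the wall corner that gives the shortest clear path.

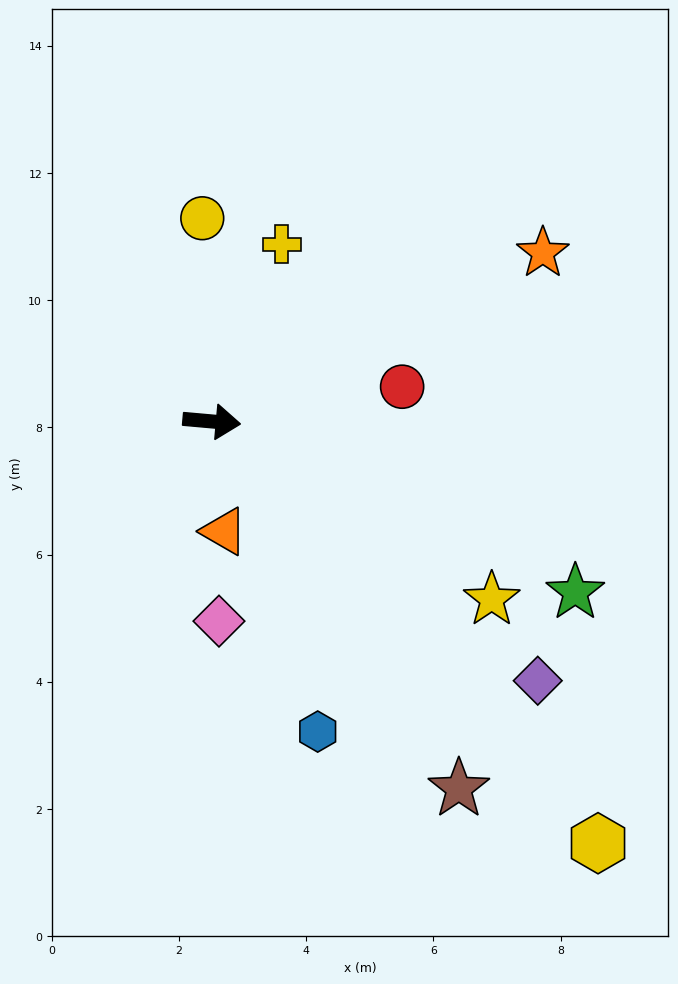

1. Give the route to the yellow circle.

turn left 98°, forward 3.2 m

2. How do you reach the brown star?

turn right 51°, forward 7.0 m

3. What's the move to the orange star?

turn left 32°, forward 5.8 m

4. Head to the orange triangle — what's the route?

turn right 79°, forward 1.7 m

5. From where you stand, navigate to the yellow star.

turn right 27°, forward 5.2 m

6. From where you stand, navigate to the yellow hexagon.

turn right 42°, forward 9.0 m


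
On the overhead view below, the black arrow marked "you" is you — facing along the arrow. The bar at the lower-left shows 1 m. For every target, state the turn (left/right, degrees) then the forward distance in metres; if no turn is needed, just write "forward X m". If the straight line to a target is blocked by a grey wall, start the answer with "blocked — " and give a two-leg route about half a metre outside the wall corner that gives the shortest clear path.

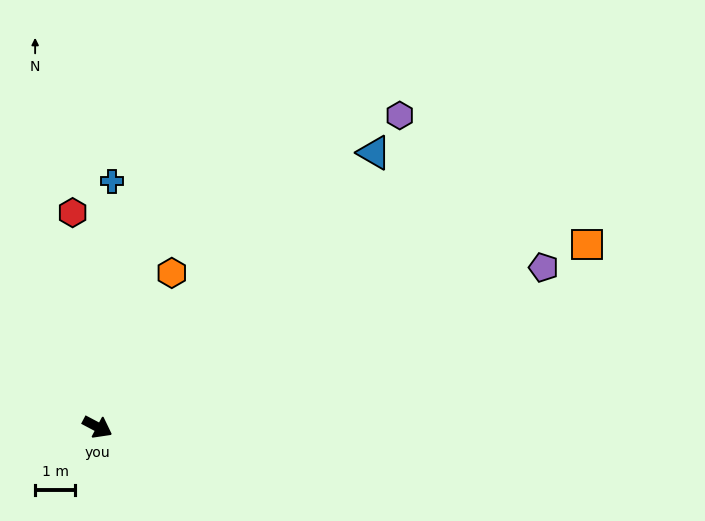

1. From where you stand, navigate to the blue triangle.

turn left 73°, forward 9.8 m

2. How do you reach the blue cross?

turn left 115°, forward 6.2 m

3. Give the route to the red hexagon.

turn left 125°, forward 5.4 m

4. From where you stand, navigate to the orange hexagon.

turn left 92°, forward 4.3 m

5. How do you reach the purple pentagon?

turn left 48°, forward 11.9 m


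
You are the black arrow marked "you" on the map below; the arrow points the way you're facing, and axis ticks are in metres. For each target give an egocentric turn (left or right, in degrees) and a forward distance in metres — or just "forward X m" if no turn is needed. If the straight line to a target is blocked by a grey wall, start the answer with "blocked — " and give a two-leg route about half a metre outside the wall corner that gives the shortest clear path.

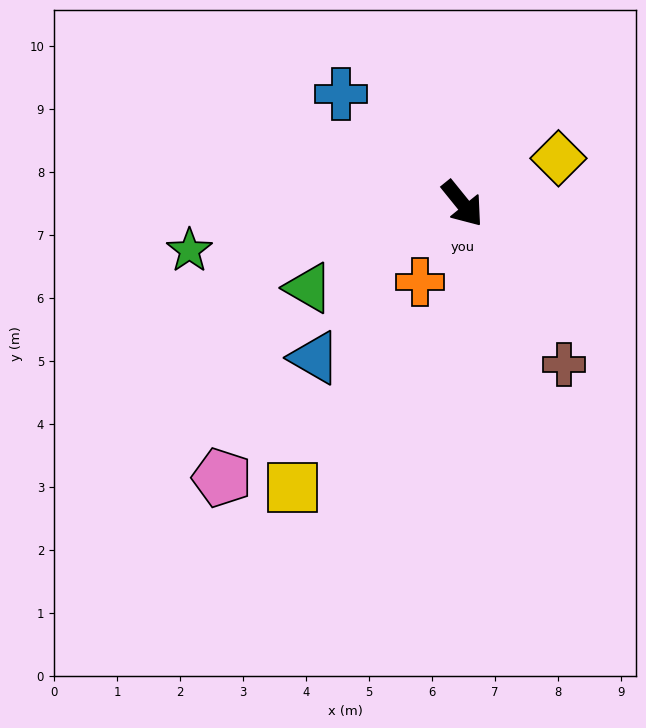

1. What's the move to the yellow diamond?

turn left 76°, forward 1.7 m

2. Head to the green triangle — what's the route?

turn right 100°, forward 2.8 m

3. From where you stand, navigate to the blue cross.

turn right 171°, forward 2.6 m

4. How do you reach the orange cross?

turn right 67°, forward 1.4 m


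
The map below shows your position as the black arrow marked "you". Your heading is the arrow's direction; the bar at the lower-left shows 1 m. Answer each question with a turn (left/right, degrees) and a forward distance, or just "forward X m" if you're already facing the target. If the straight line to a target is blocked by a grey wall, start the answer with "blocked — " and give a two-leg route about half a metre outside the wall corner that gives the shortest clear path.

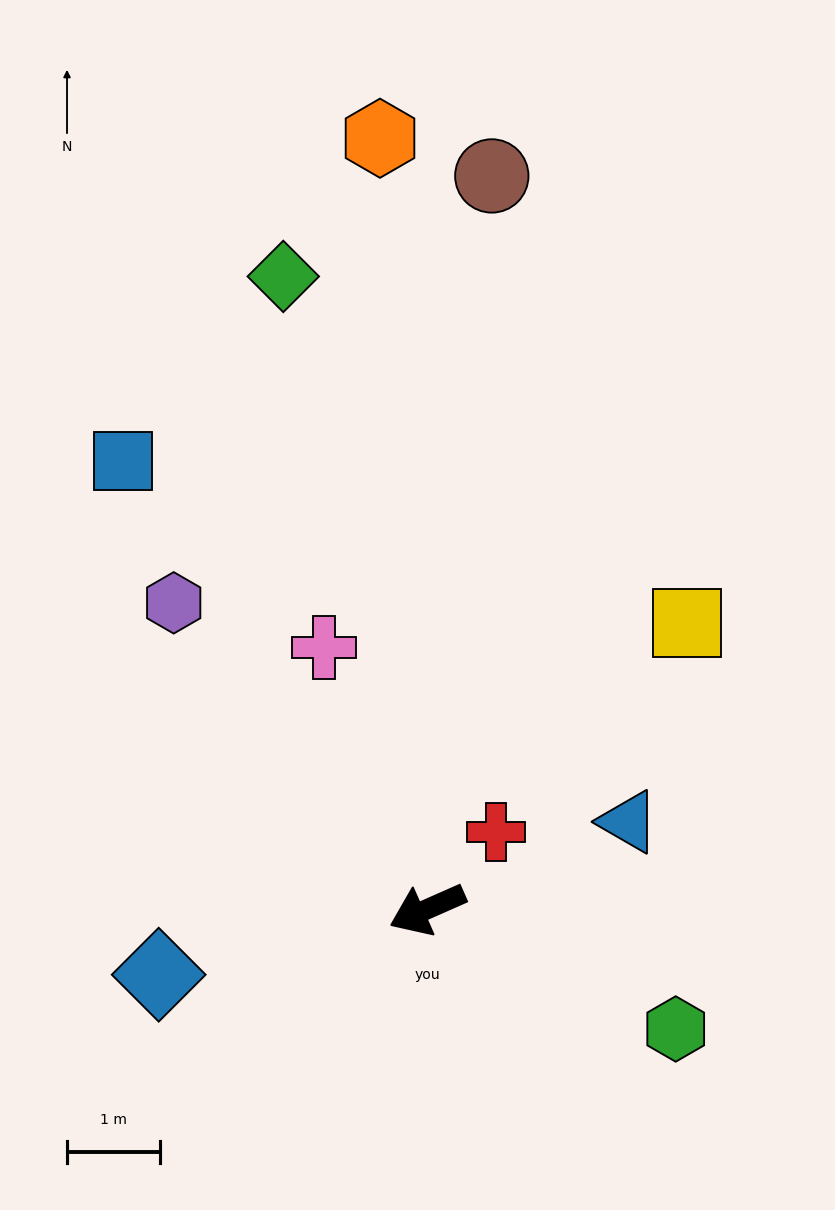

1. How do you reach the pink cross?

turn right 92°, forward 3.0 m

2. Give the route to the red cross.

turn right 155°, forward 1.1 m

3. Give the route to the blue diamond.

turn right 10°, forward 3.0 m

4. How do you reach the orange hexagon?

turn right 110°, forward 8.3 m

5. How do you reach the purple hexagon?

turn right 74°, forward 4.3 m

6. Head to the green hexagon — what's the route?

turn left 130°, forward 3.0 m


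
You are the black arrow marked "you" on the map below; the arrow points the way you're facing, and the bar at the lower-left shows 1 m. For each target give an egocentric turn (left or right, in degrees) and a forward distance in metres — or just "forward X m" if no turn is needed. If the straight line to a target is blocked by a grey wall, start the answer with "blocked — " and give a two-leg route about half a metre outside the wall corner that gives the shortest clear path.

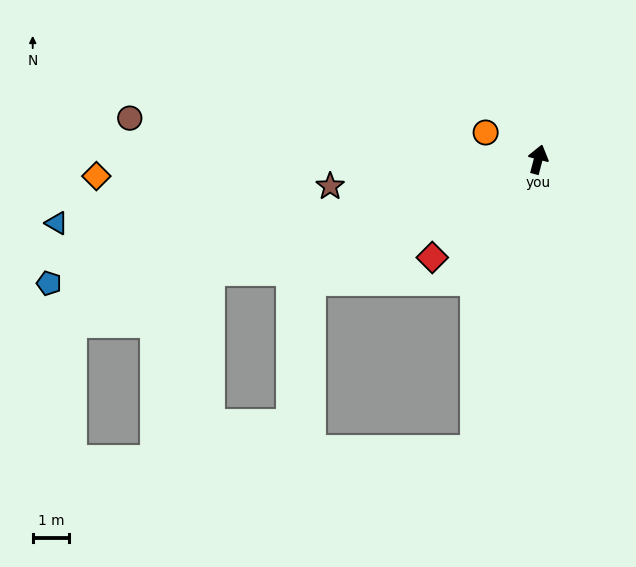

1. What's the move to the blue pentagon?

turn left 119°, forward 13.9 m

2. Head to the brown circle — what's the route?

turn left 99°, forward 11.3 m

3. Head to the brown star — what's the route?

turn left 112°, forward 5.8 m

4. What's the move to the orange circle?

turn left 78°, forward 1.6 m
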